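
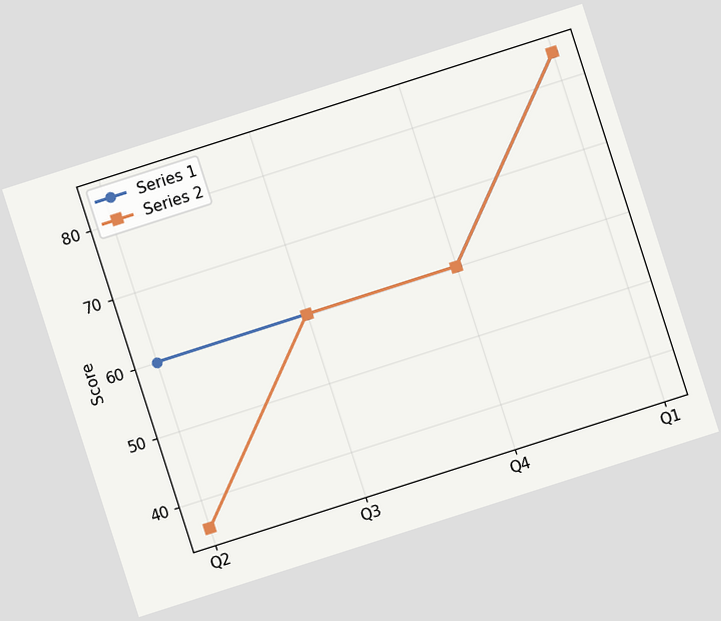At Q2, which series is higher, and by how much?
The chart is tilted about 18° counter-clockwise. At Q2, Series 1 sits above the other line by 24.

Series 1, by 24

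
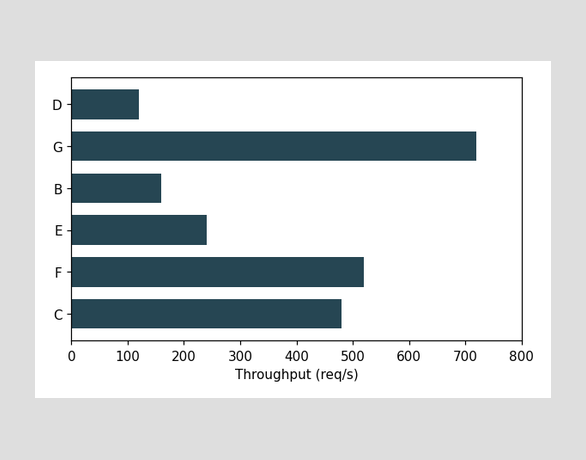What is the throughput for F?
520req/s

Reading along the chart's x-axis, the F bar reaches 520req/s.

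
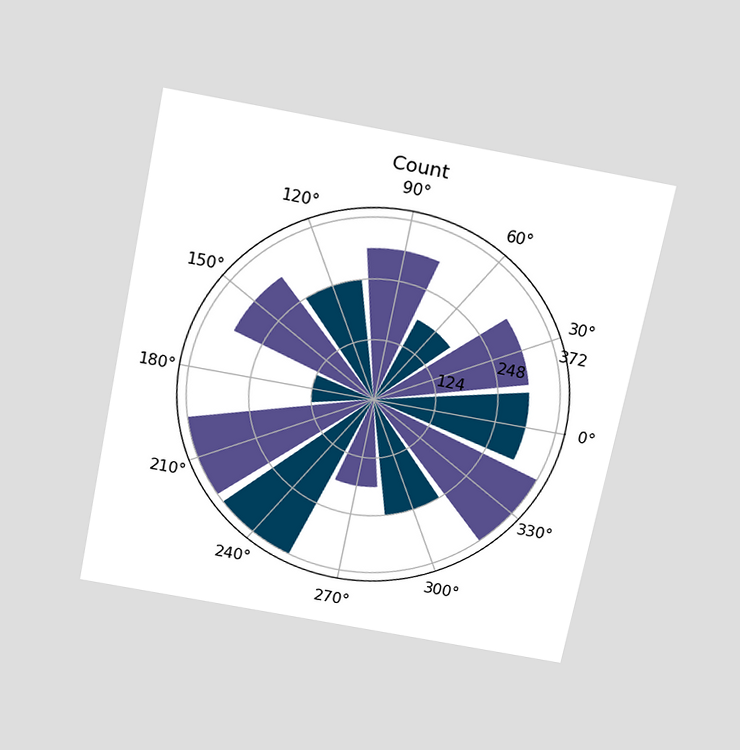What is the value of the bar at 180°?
The chart is tilted about 11° clockwise and viewed slightly from above. The bar at 180° reaches 124 on the radial axis.

124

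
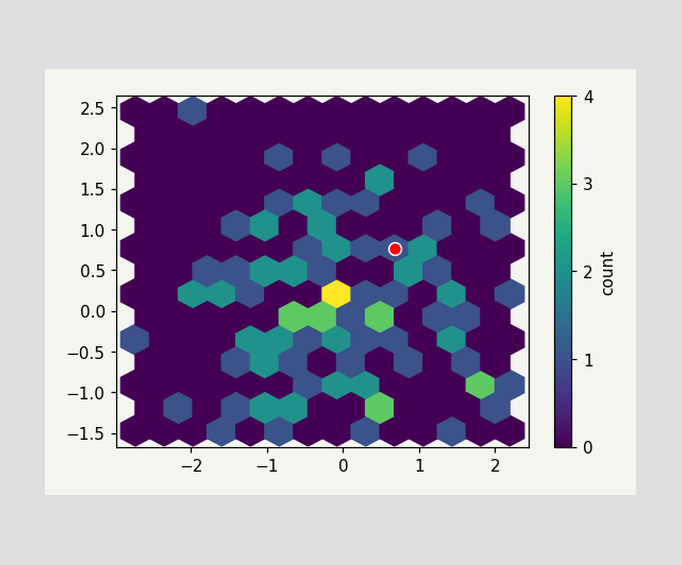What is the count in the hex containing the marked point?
1

The marked hex reads 1 on the colorbar.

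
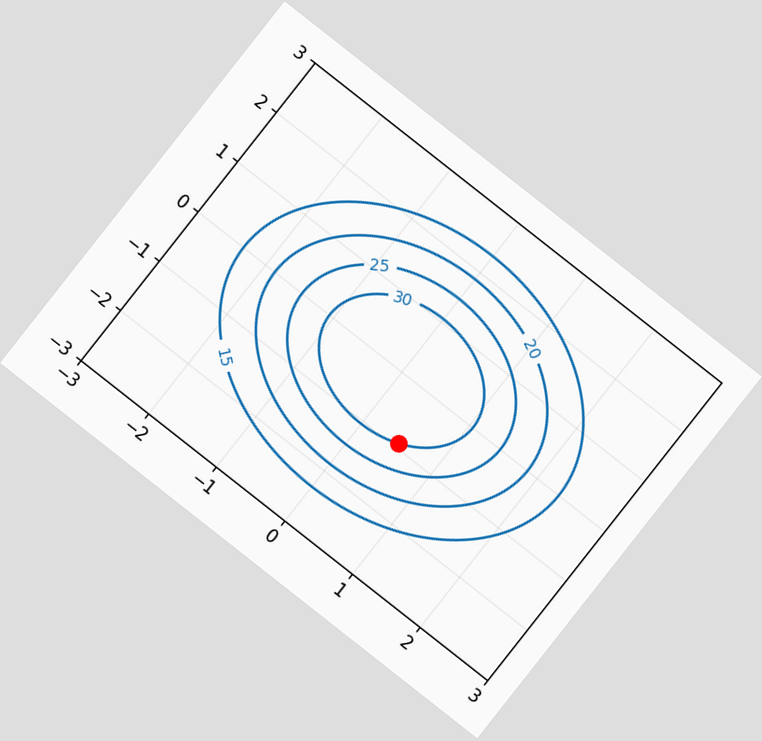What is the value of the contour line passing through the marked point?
The chart is tilted about 38° clockwise. The marked point sits on the contour labelled 30.

30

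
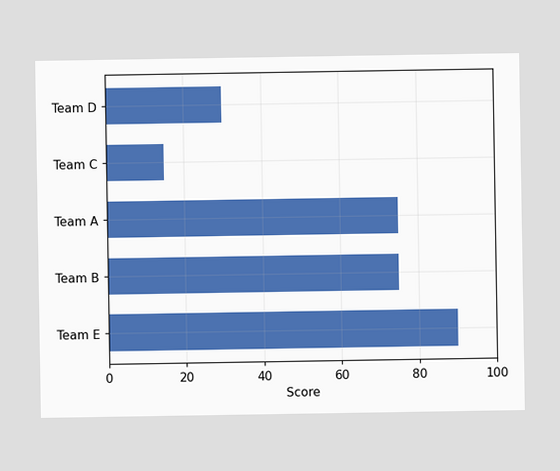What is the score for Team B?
Reading along the chart's x-axis, the Team B bar reaches 75.

75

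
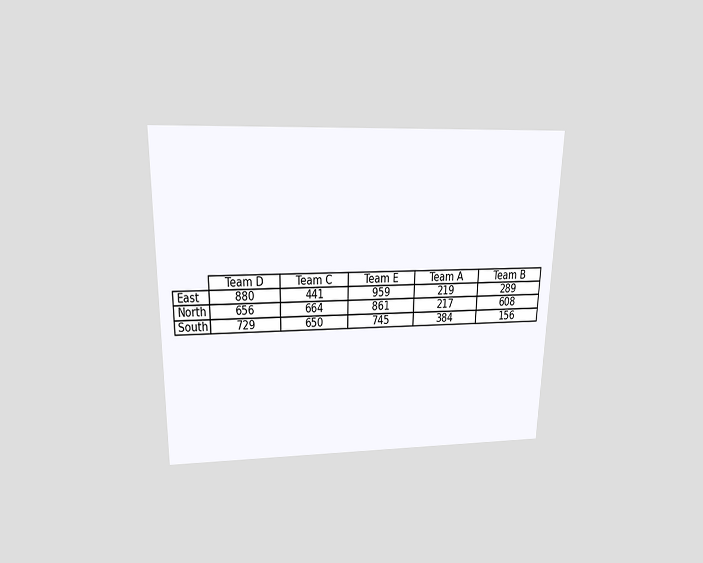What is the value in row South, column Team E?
The chart is viewed slightly from above. The (South, Team E) cell reads 745.

745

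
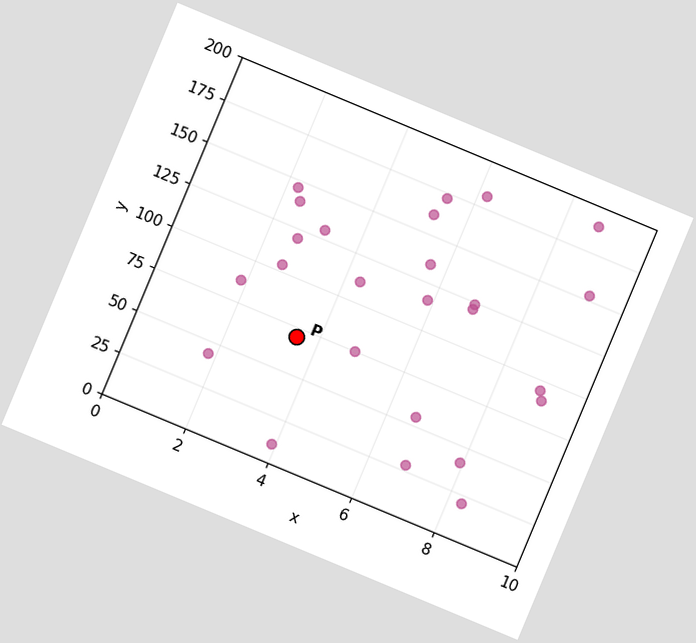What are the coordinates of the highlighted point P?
(3.5, 70)

The chart is tilted about 23° clockwise. Following the gridlines from P to each axis, P sits at (3.5, 70).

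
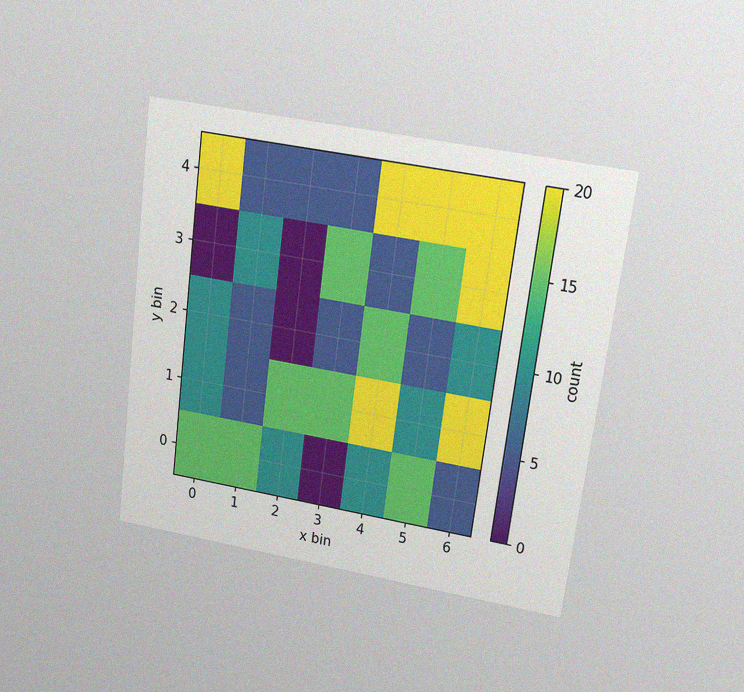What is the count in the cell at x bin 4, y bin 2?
The chart is tilted about 7° clockwise and viewed at a slight angle, with some photo noise. Matching the cell (4, 2) against the colorbar gives 15.

15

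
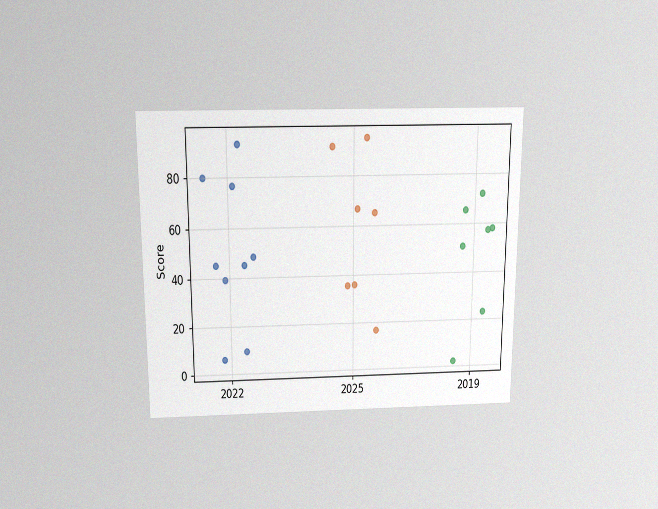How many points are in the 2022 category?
9

The chart is viewed slightly from above, with some photo noise. Counting the markers in the 2022 column gives 9.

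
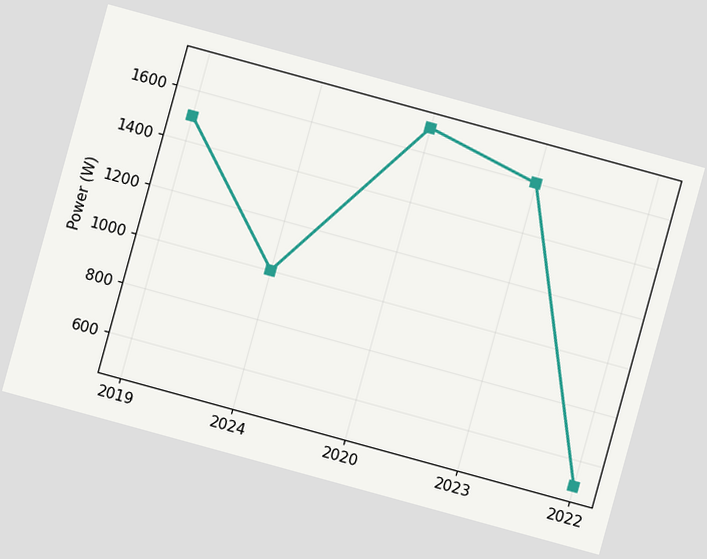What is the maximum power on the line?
1700W

The chart is tilted about 15° clockwise. The highest point is at 2020, and reading across to the y-axis gives 1700W.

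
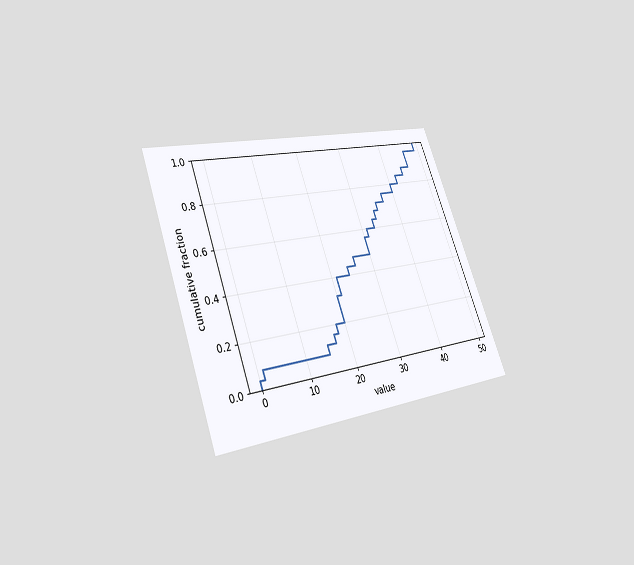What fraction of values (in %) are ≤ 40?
80%

The chart is tilted about 20° counter-clockwise and viewed at a slight angle. At x=40 the ECDF step is at 80%.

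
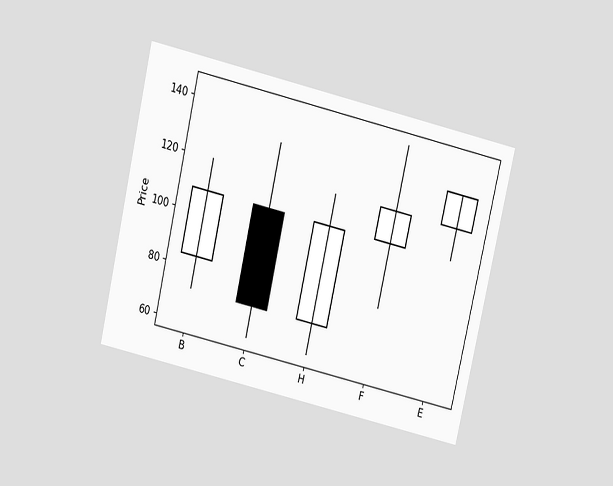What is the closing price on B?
108

The chart is tilted about 13° clockwise and viewed slightly from above. The B candle closes at 108.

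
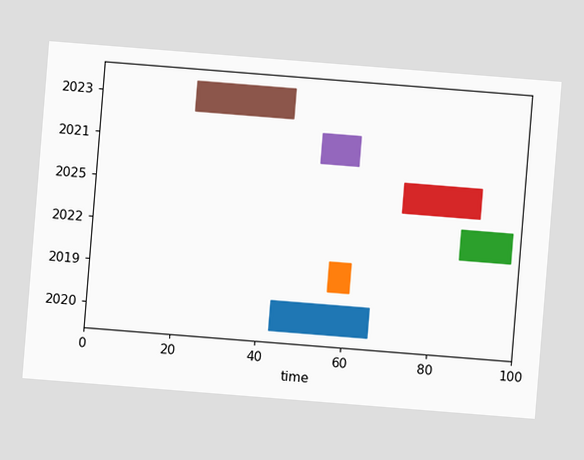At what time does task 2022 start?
The chart is tilted about 5° clockwise. The 2022 bar begins at t=86.

86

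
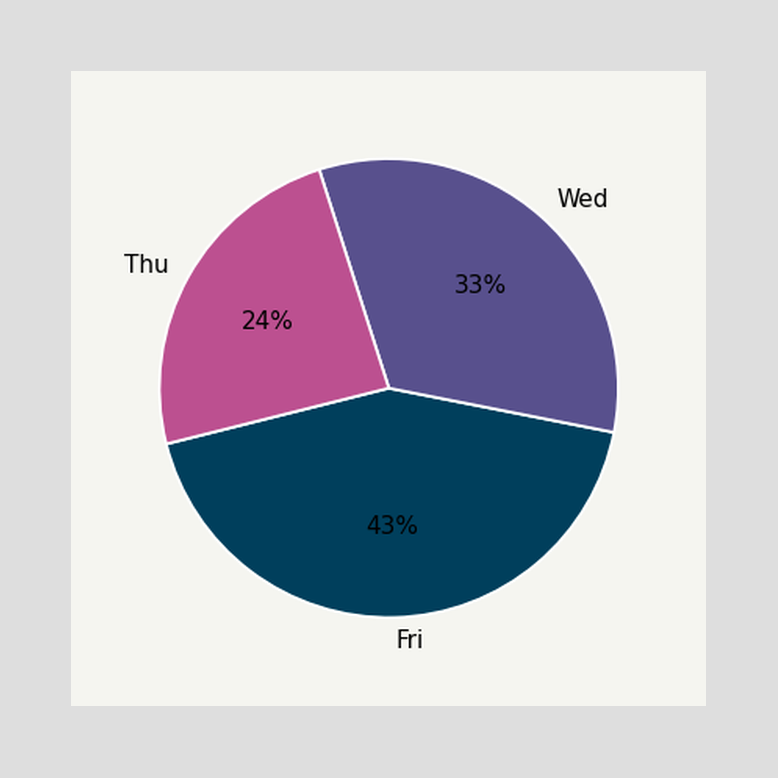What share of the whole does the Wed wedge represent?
33%

The Wed slice takes up 33% of the pie.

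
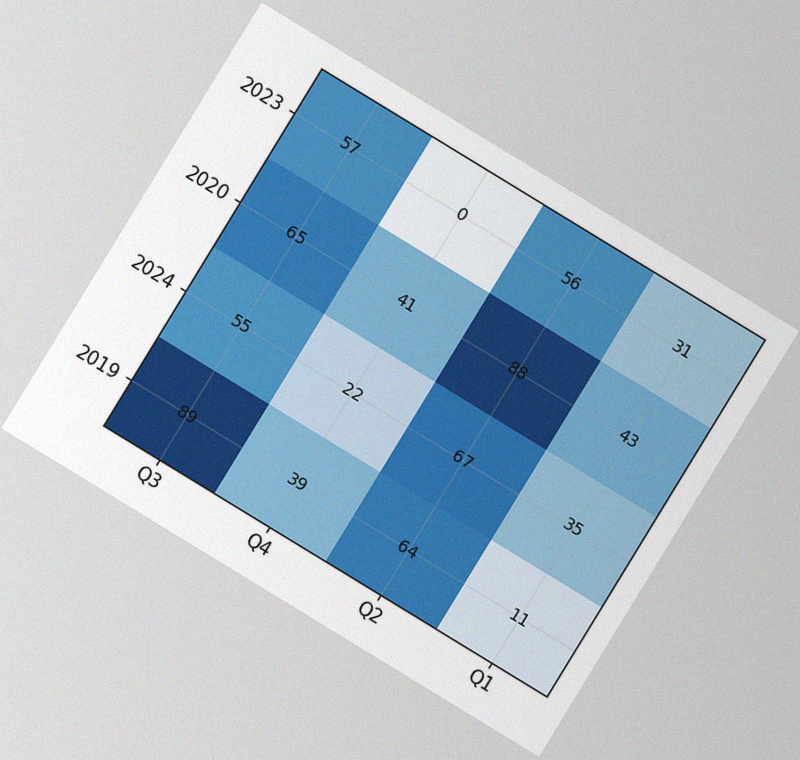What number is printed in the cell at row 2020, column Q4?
41

The chart is tilted about 31° clockwise, with some photo noise. The (2020, Q4) cell reads 41.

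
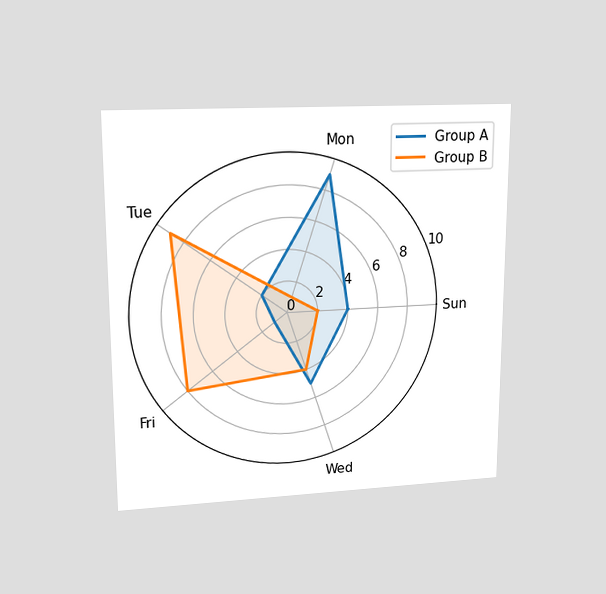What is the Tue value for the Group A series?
2

The chart is viewed at a slight angle. On the Tue axis, Group A reaches 2.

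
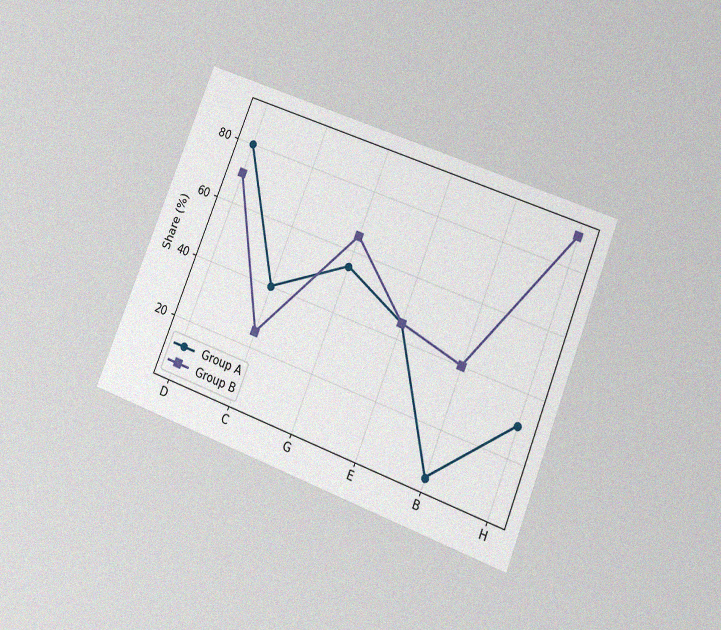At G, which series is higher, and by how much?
Group B, by 10%

The chart is tilted about 21° clockwise and viewed at a slight angle, with some photo noise. At G, Group B sits above the other line by 10%.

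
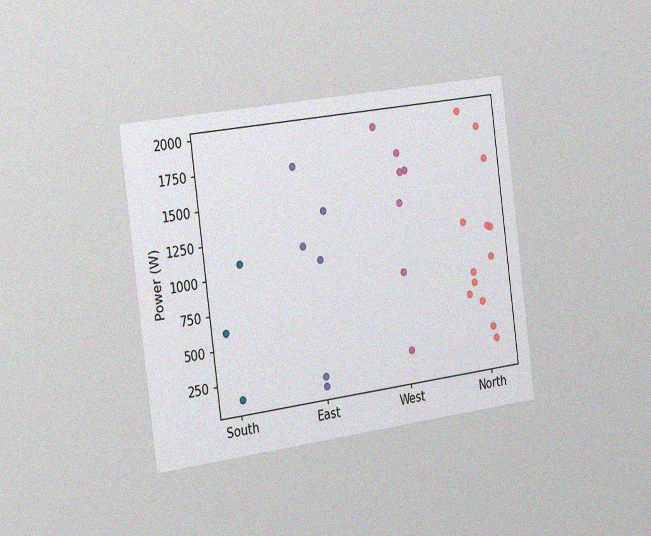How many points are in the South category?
The chart is tilted about 7° counter-clockwise and viewed slightly from the left, with some photo noise. Counting the markers in the South column gives 3.

3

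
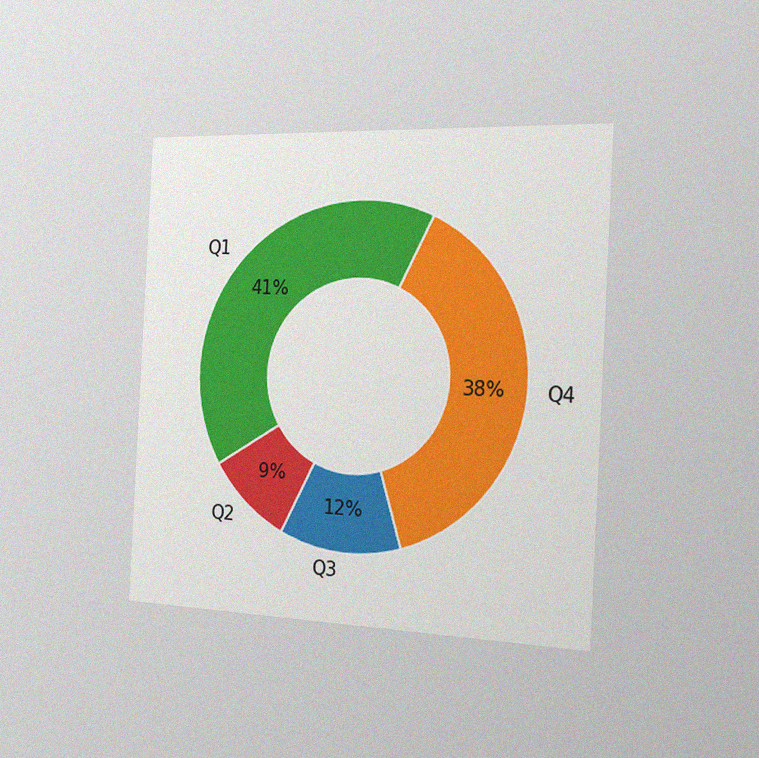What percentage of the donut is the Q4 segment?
38%

The chart is tilted about 3° clockwise and viewed slightly from the right, with some photo noise. The Q4 segment takes up 38% of the ring.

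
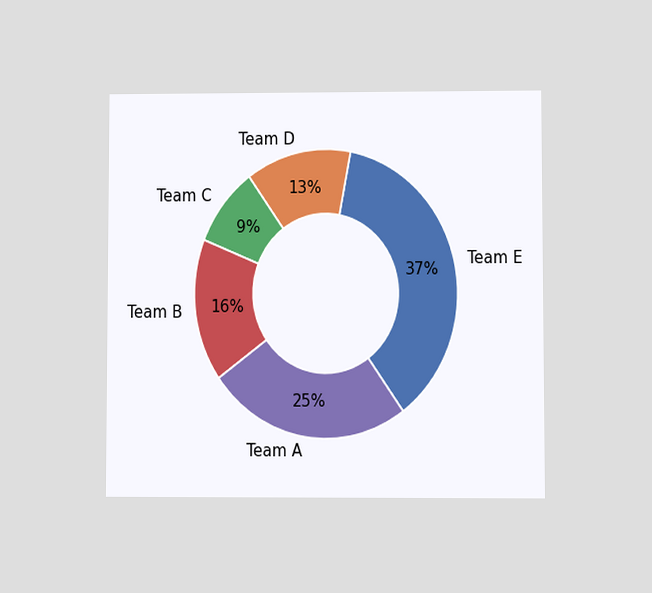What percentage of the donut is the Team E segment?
37%

The chart is viewed at a slight angle. The Team E segment takes up 37% of the ring.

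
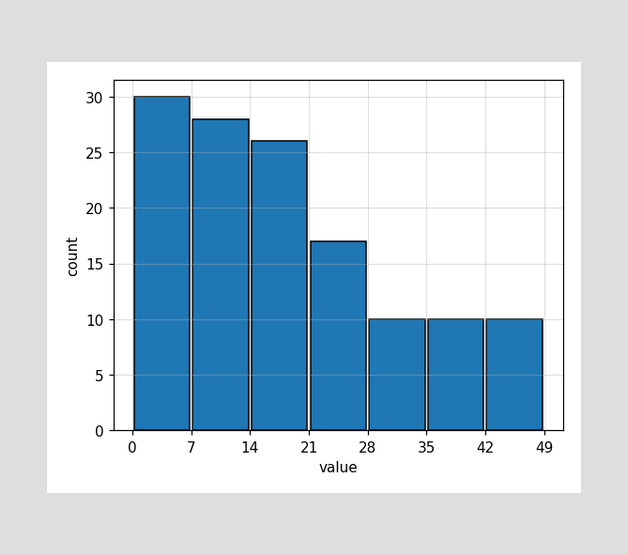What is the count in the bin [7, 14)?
The [7, 14) bin has height 28.

28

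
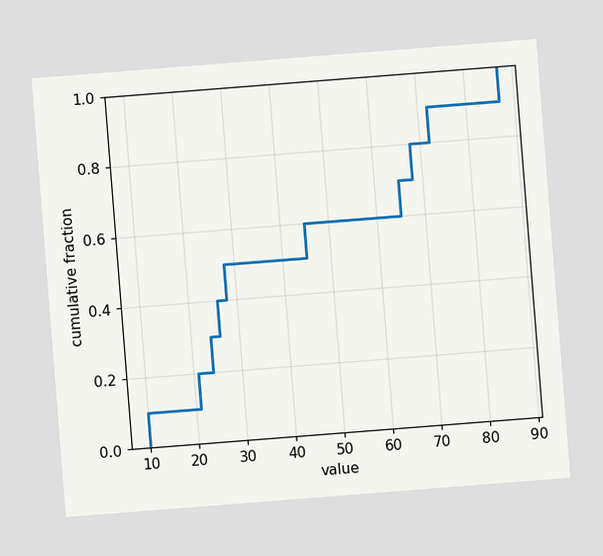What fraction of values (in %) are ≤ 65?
70%

The chart is tilted about 4° counter-clockwise. At x=65 the ECDF step is at 70%.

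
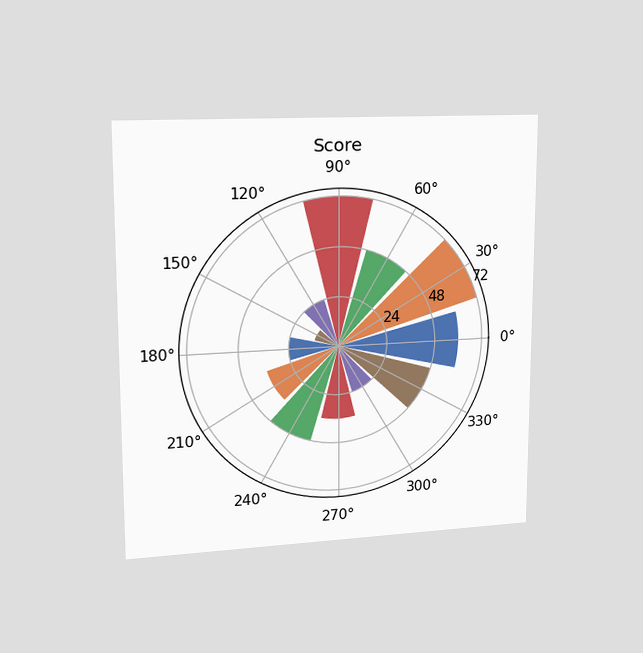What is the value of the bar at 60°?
The chart is viewed slightly from the left. The bar at 60° reaches 48 on the radial axis.

48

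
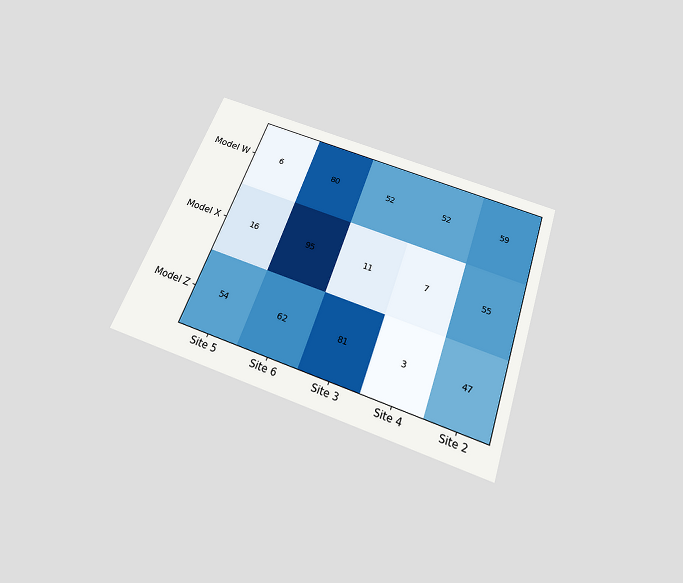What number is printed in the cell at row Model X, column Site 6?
95

The chart is tilted about 20° clockwise and viewed slightly from below. The (Model X, Site 6) cell reads 95.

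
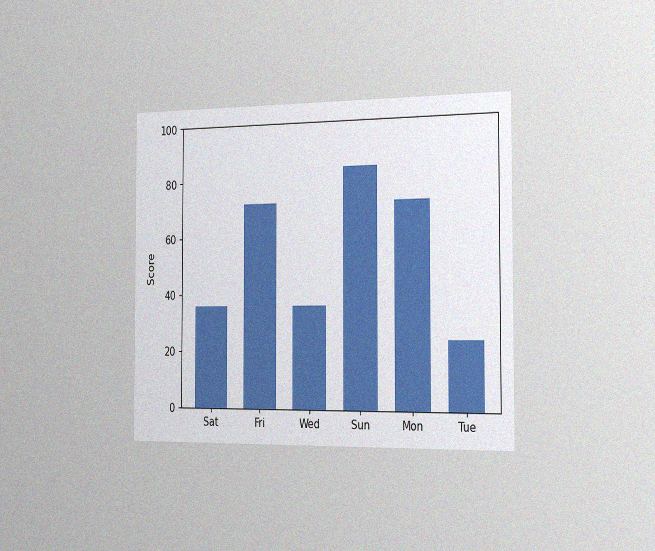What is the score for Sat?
36

The chart is viewed slightly from the right, with some photo noise. Reading along the chart's y-axis, the Sat bar reaches 36.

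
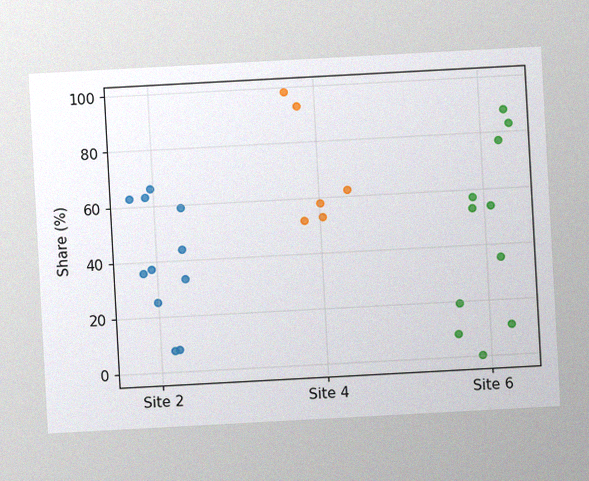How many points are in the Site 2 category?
The chart is tilted about 3° counter-clockwise, with some photo noise. Counting the markers in the Site 2 column gives 11.

11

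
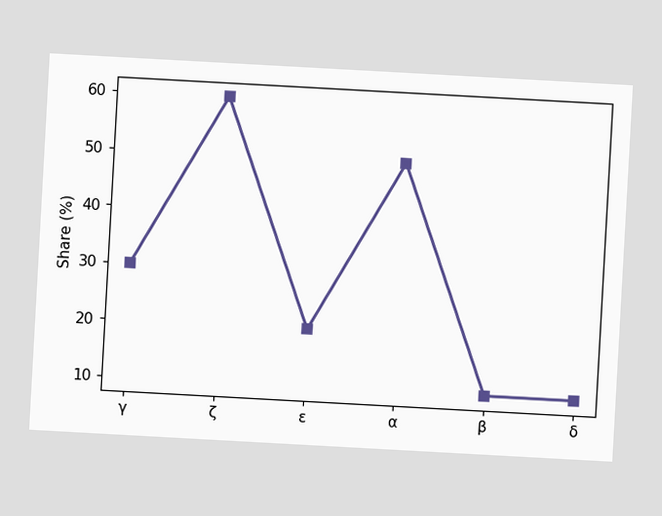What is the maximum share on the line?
The chart is tilted about 3° clockwise. The highest point is at ζ, and reading across to the y-axis gives 60%.

60%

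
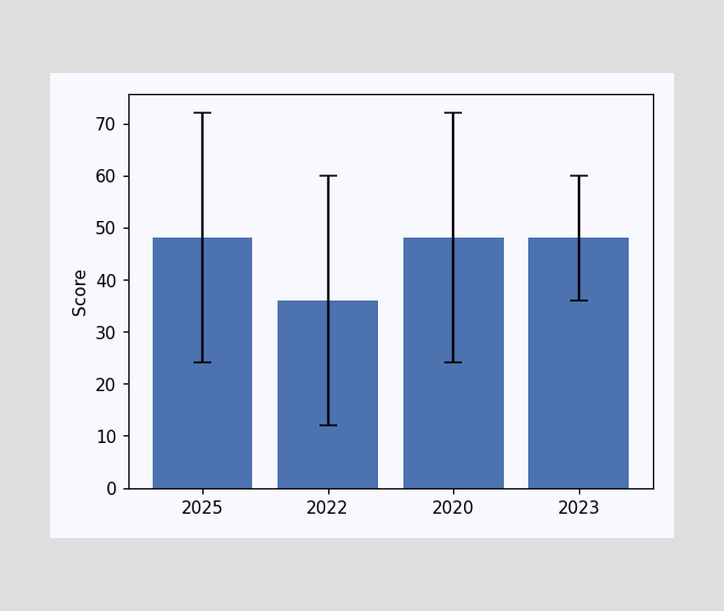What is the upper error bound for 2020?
The 2020 bar's upper whisker reaches 72.

72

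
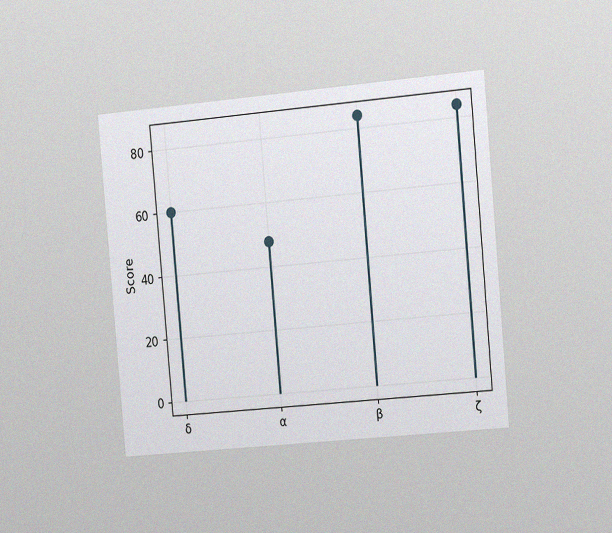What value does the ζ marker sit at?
The chart is tilted about 5° counter-clockwise and viewed slightly from the right, with some photo noise. The ζ marker sits at 84.

84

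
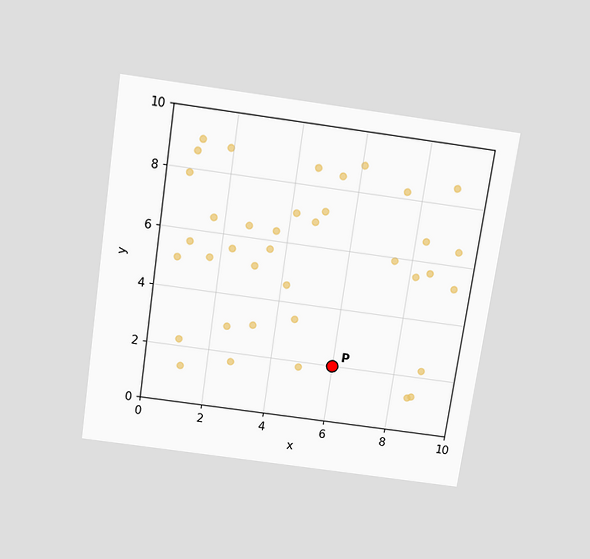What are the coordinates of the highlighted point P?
(6, 2)

The chart is tilted about 8° clockwise and viewed slightly from above. Following the gridlines from P to each axis, P sits at (6, 2).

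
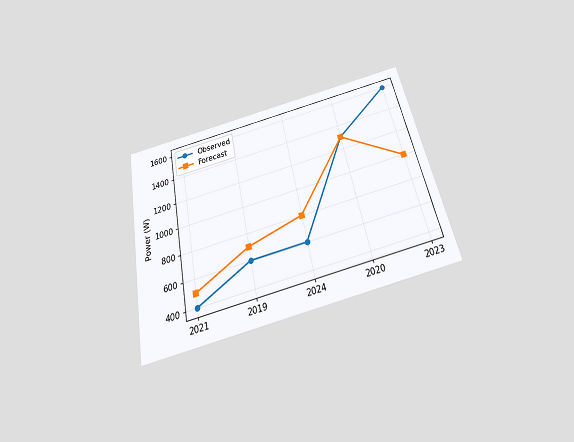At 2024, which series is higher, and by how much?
The chart is tilted about 12° counter-clockwise and viewed slightly from below. At 2024, Forecast sits above the other line by 200W.

Forecast, by 200W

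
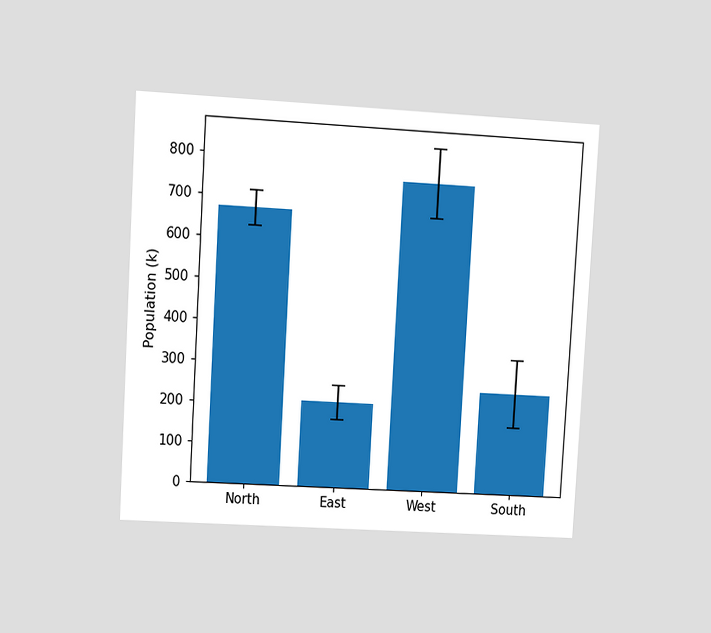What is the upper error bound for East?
252k

The chart is tilted about 3° clockwise and viewed at a slight angle. The East bar's upper whisker reaches 252k.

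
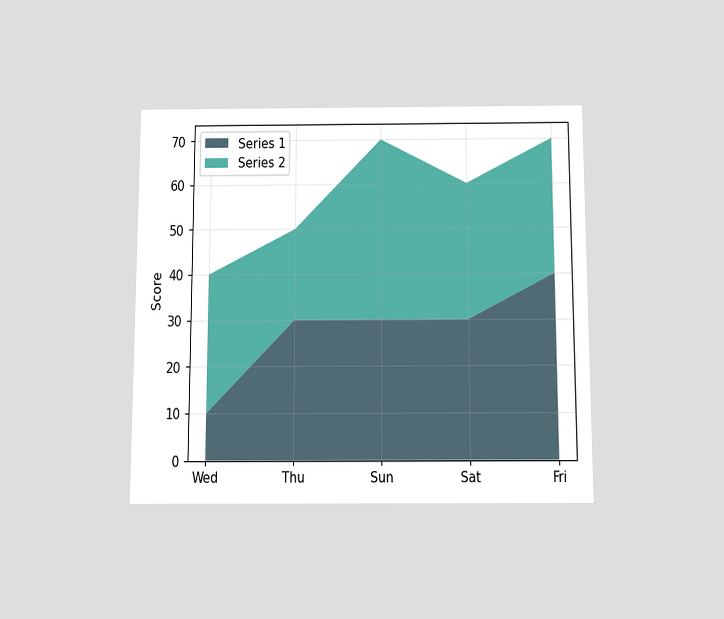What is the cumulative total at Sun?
70

The chart is viewed slightly from below. The stacked total at Sun reaches 70.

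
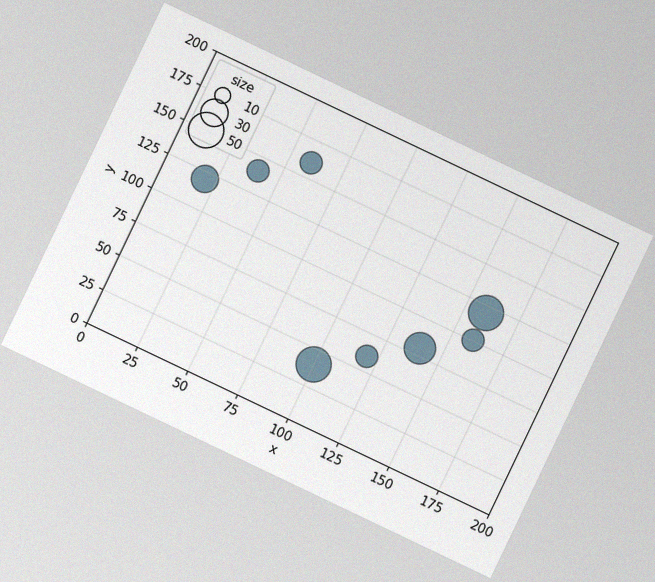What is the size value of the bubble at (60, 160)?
The chart is tilted about 25° clockwise, with some photo noise. Matching the bubble at (60, 160) against the size legend gives 20.

20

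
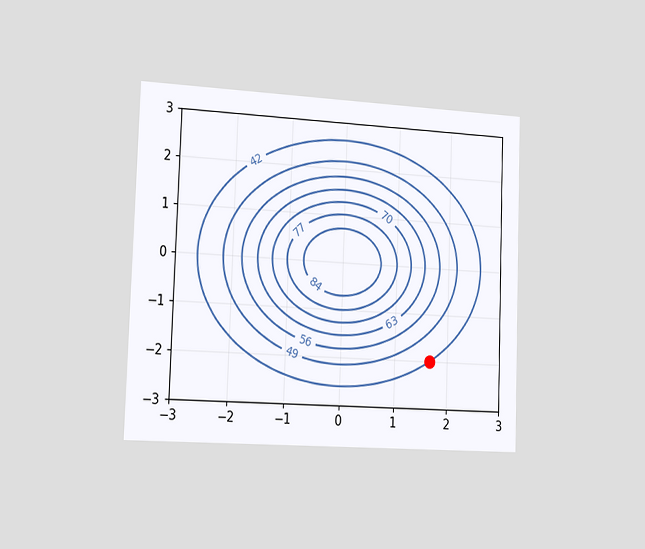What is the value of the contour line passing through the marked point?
42

The chart is tilted about 2° clockwise and viewed slightly from the left. The marked point sits on the contour labelled 42.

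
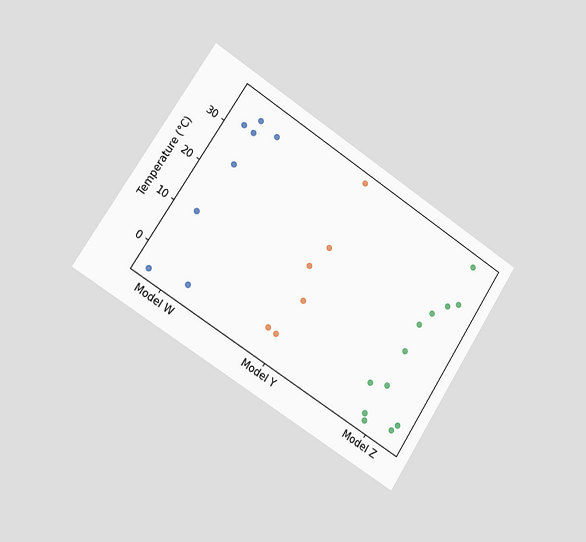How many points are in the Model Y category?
6

The chart is tilted about 33° clockwise and viewed slightly from the left. Counting the markers in the Model Y column gives 6.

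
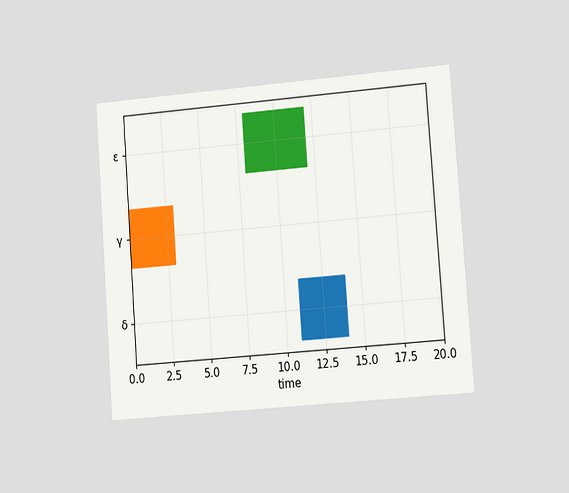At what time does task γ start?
0

The chart is tilted about 4° counter-clockwise and viewed slightly from the right. The γ bar begins at t=0.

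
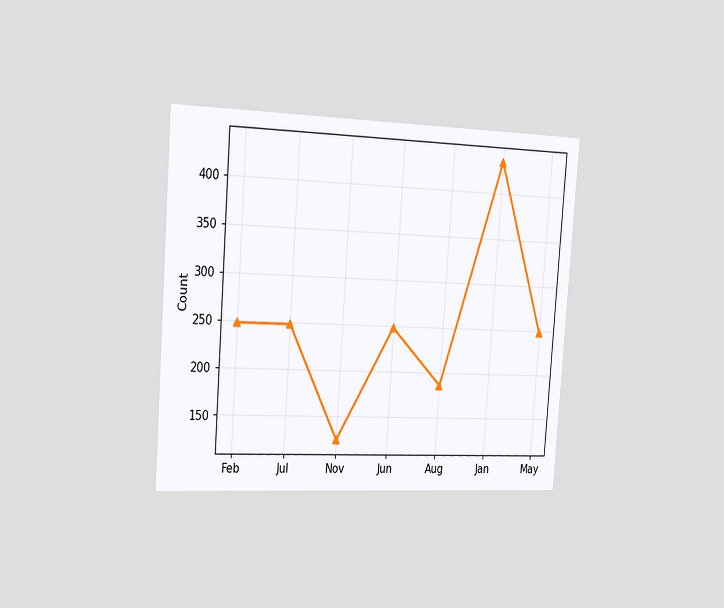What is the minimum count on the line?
The chart is tilted about 4° clockwise and viewed slightly from the left. The lowest point is at Nov, and reading across to the y-axis gives 124.

124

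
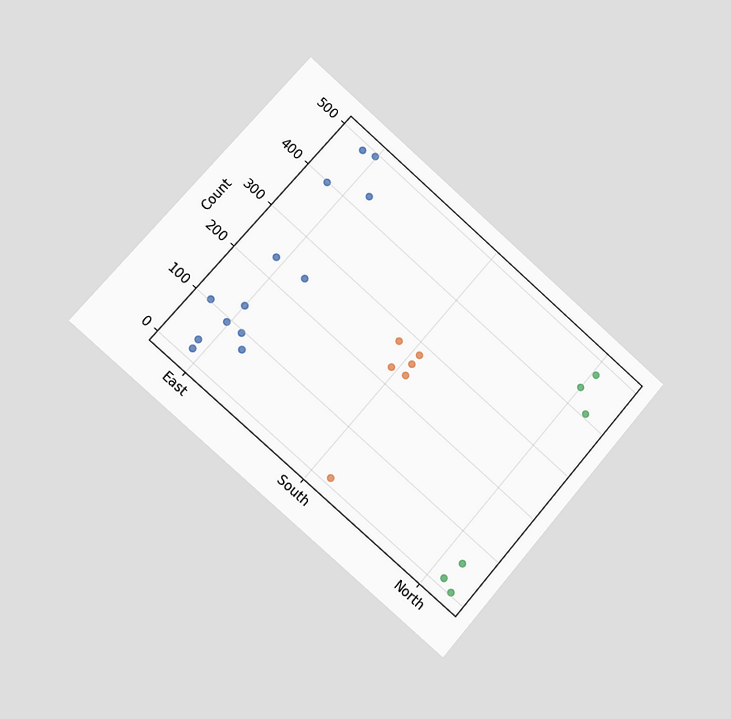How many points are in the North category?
6

The chart is tilted about 41° clockwise and viewed slightly from the left. Counting the markers in the North column gives 6.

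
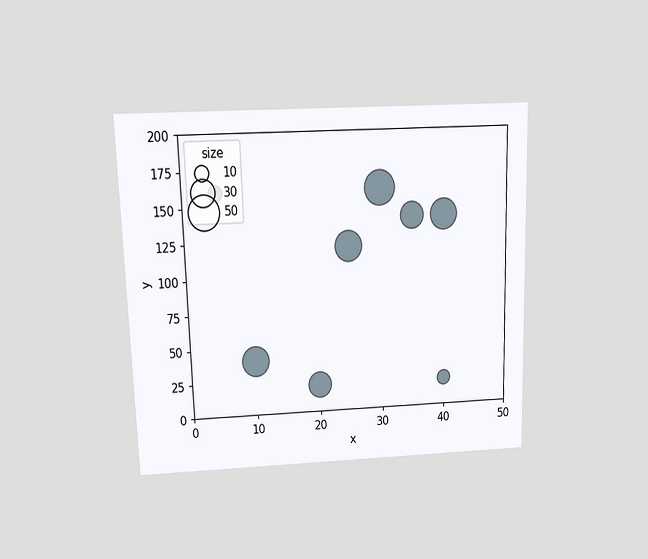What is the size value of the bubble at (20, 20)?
30

The chart is viewed slightly from above. Matching the bubble at (20, 20) against the size legend gives 30.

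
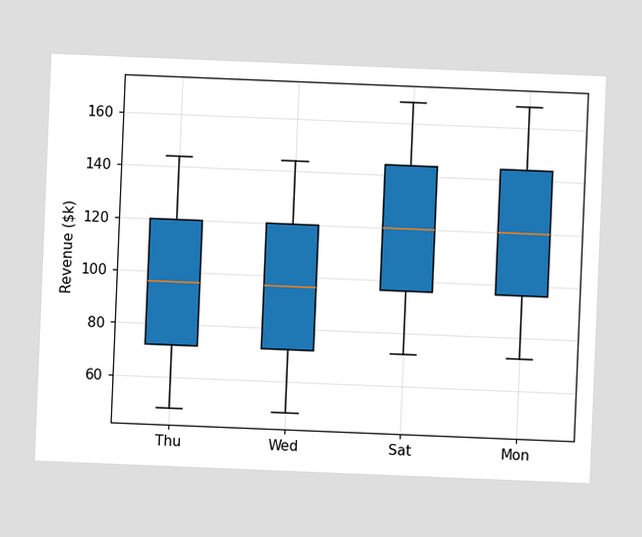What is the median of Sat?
The chart is tilted about 2° clockwise. The median line in the Sat box sits at $120k.

$120k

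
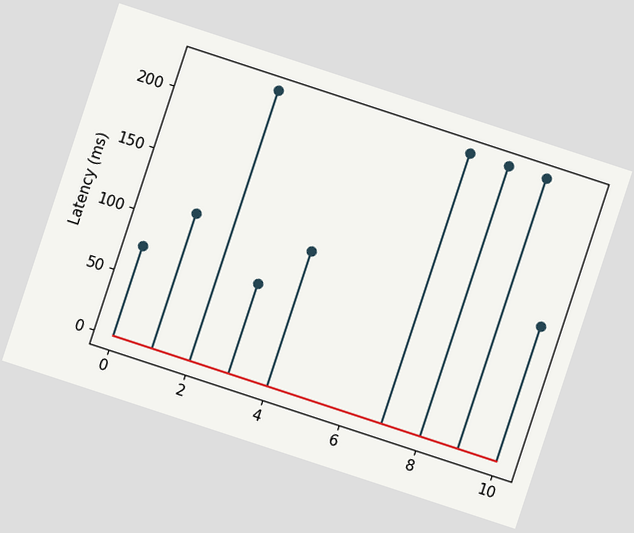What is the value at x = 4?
111ms

The chart is tilted about 18° clockwise. The stem at x=4 reaches 111ms.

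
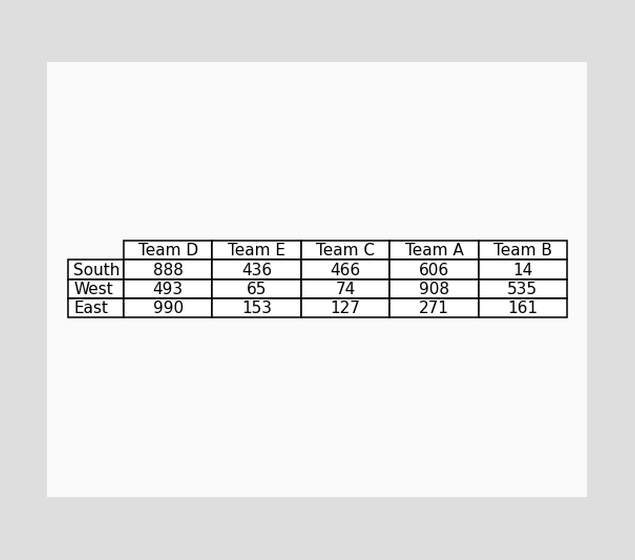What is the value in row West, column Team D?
The (West, Team D) cell reads 493.

493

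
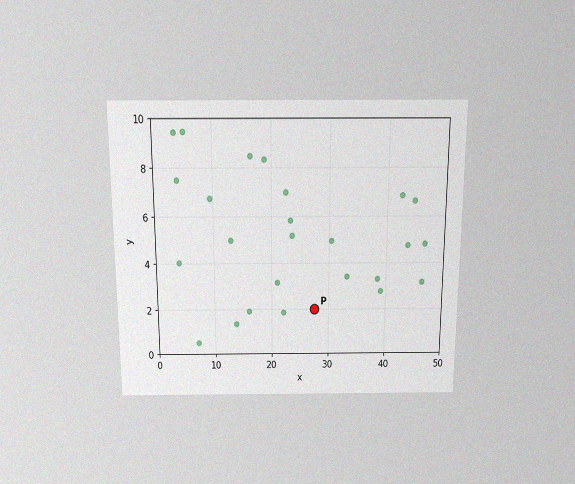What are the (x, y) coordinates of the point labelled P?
The chart is viewed slightly from above, with some photo noise. Following the gridlines from P to each axis, P sits at (27.5, 2).

(27.5, 2)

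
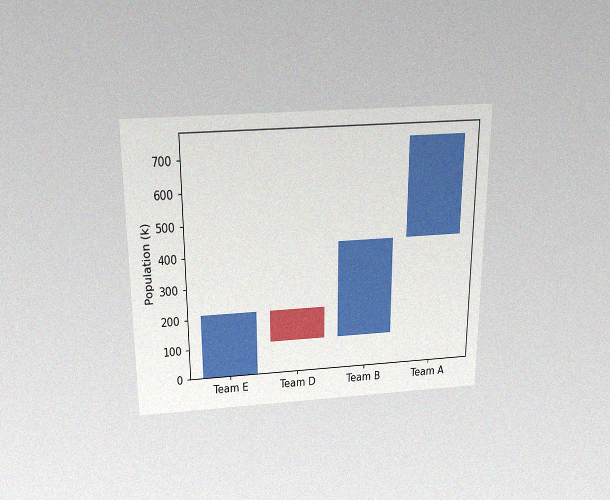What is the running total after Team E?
212k

The chart is viewed slightly from above, with some photo noise. After Team E the running total reaches 212k.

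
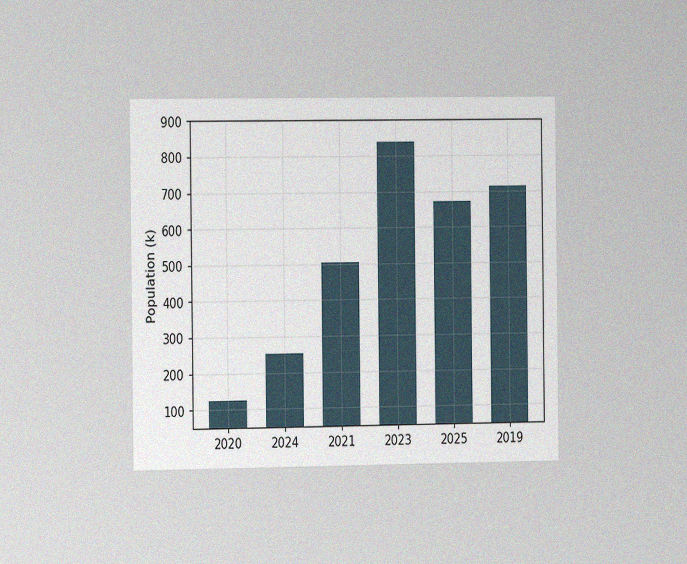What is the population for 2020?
The chart is viewed slightly from the left, with some photo noise. Reading along the chart's y-axis, the 2020 bar reaches 126k.

126k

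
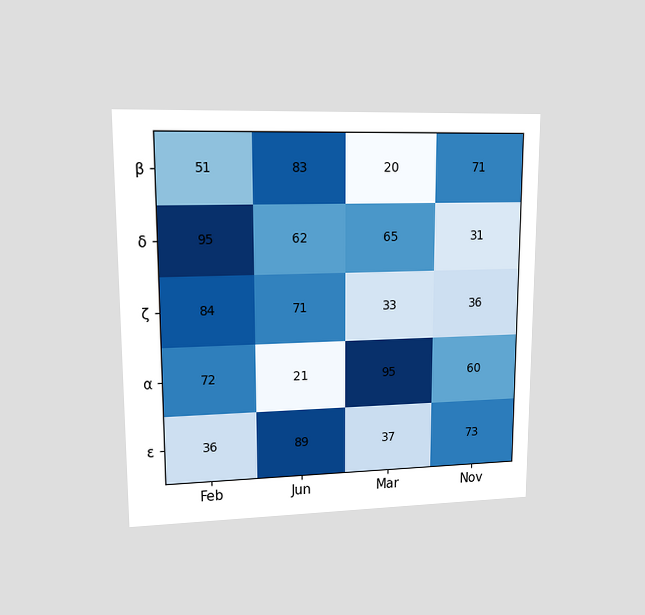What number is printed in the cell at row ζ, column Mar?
The chart is viewed at a slight angle. The (ζ, Mar) cell reads 33.

33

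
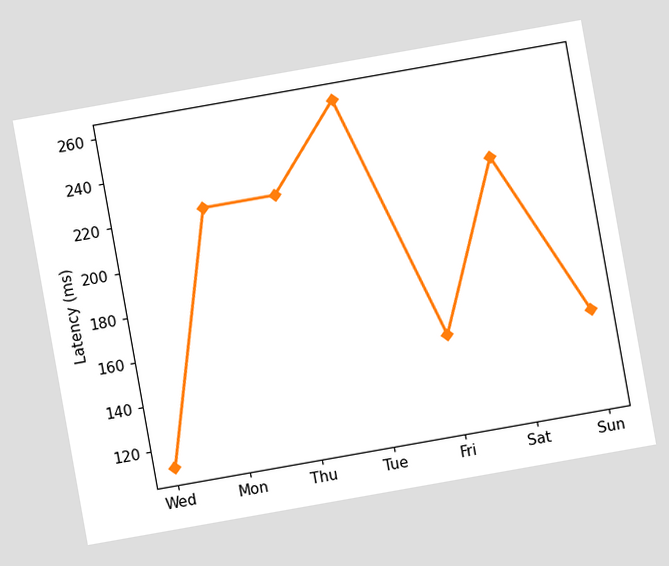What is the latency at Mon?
The chart is tilted about 10° counter-clockwise. At Mon, the line is at 222ms.

222ms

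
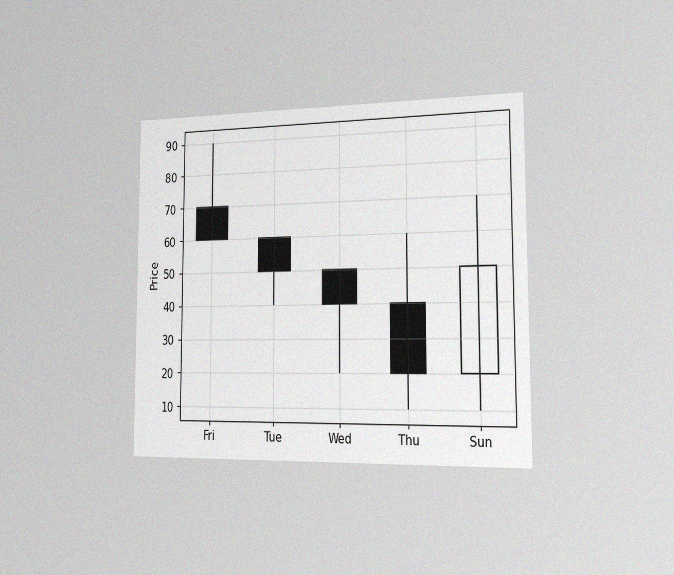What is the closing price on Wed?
The chart is viewed slightly from the right, with some photo noise. The Wed candle closes at 40.

40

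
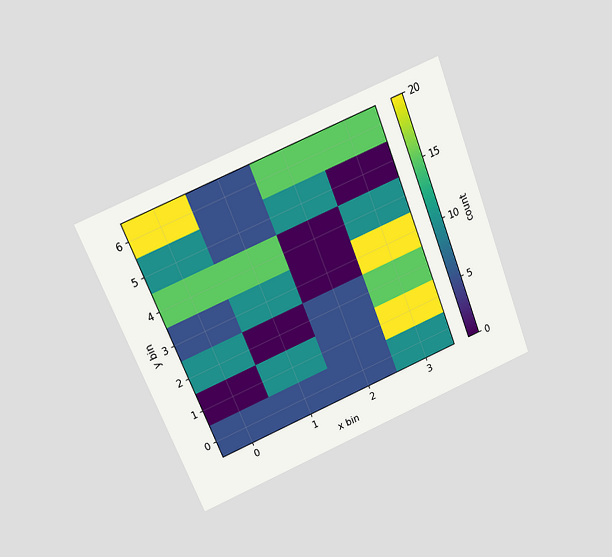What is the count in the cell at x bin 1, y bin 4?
15

The chart is tilted about 22° counter-clockwise and viewed at a slight angle. Matching the cell (1, 4) against the colorbar gives 15.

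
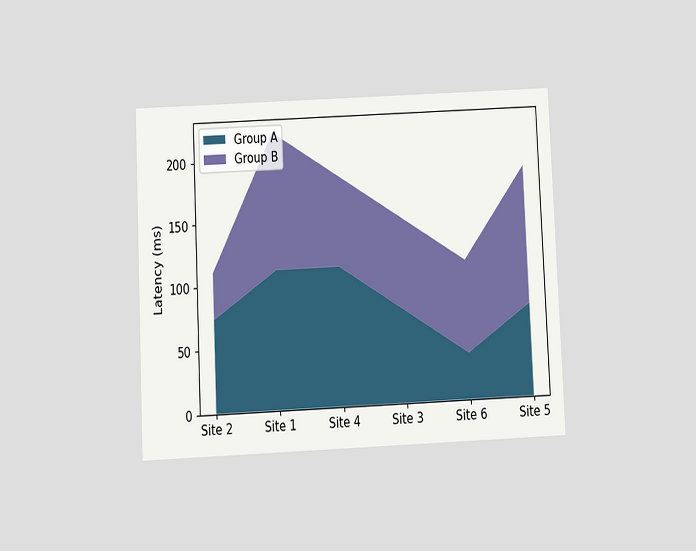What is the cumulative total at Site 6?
The chart is tilted about 3° counter-clockwise and viewed at a slight angle. The stacked total at Site 6 reaches 111ms.

111ms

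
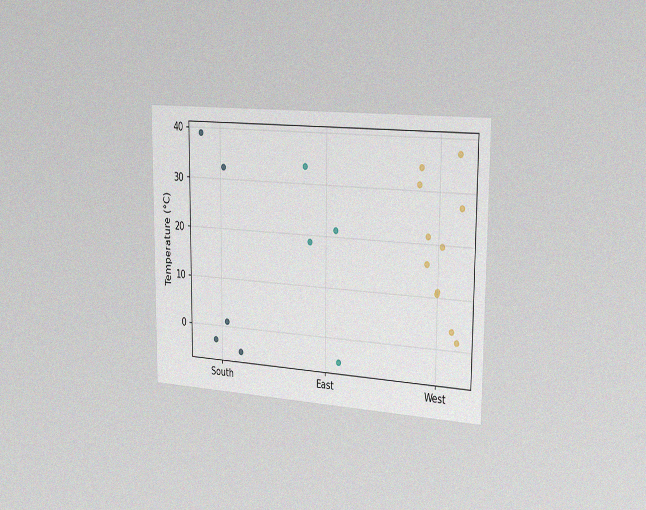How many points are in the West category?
11

The chart is viewed slightly from the right, with some photo noise. Counting the markers in the West column gives 11.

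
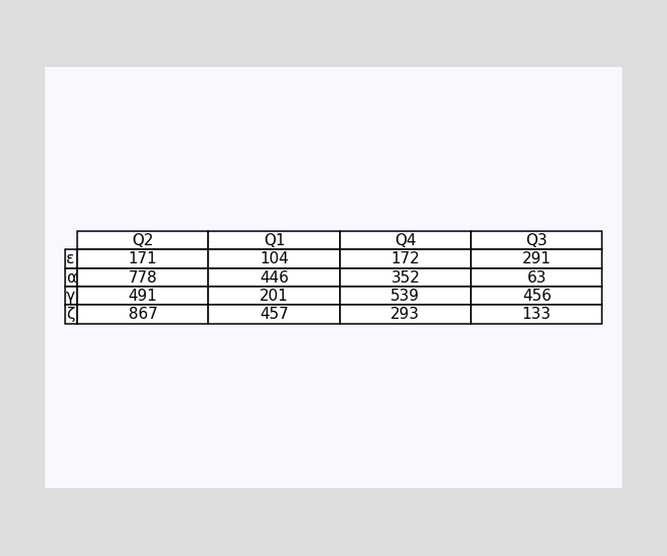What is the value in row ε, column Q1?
104

The (ε, Q1) cell reads 104.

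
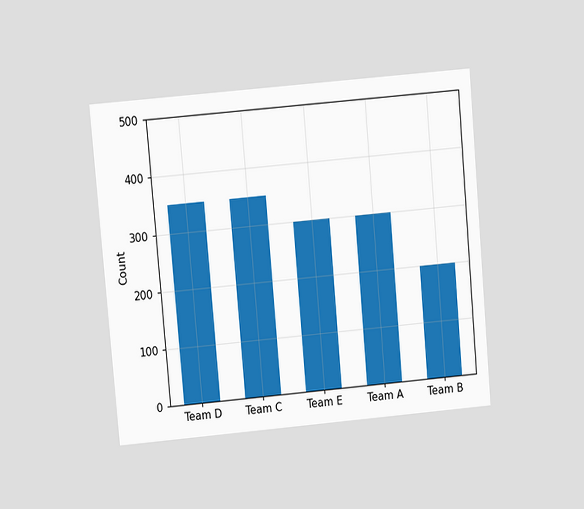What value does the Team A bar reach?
The chart is tilted about 5° counter-clockwise and viewed at a slight angle. Reading along the chart's y-axis, the Team A bar reaches 300.

300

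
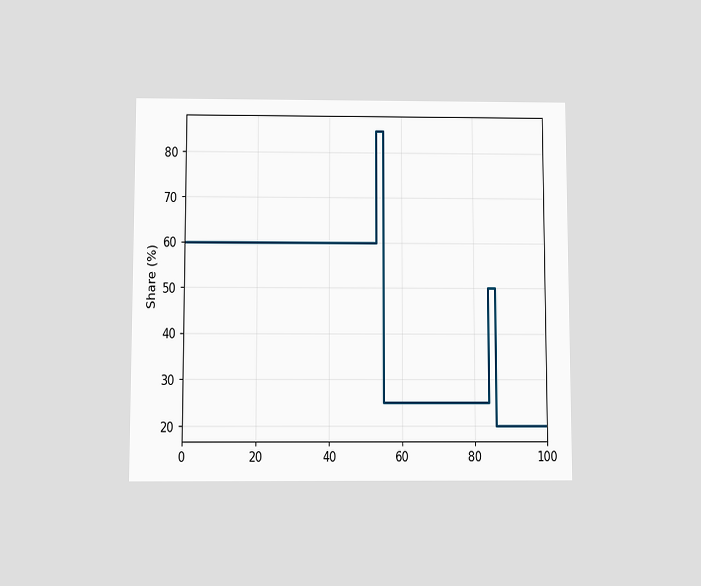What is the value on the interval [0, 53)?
60%

The chart is viewed slightly from below. On [0, 53) the step sits at 60%.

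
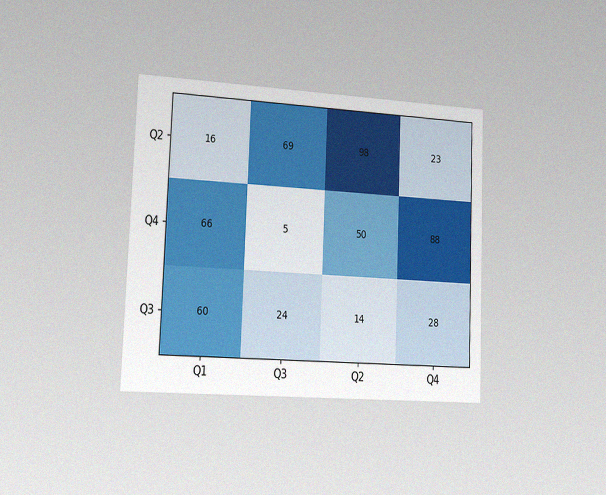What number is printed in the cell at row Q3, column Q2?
14

The chart is tilted about 2° clockwise and viewed slightly from the left, with some photo noise. The (Q3, Q2) cell reads 14.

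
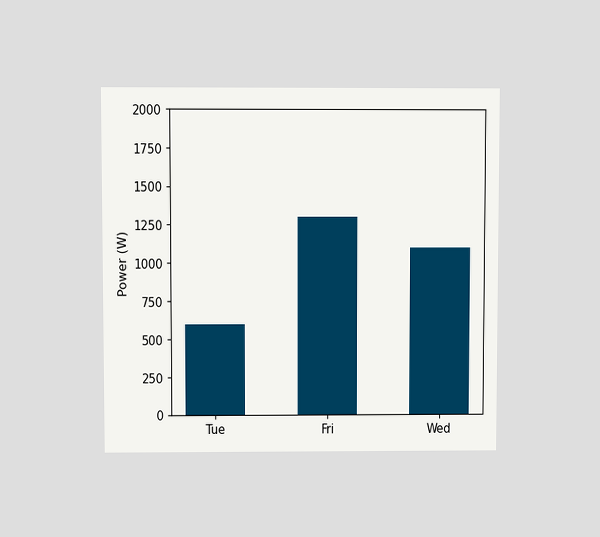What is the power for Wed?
The chart is viewed at a slight angle. Reading along the chart's y-axis, the Wed bar reaches 1100W.

1100W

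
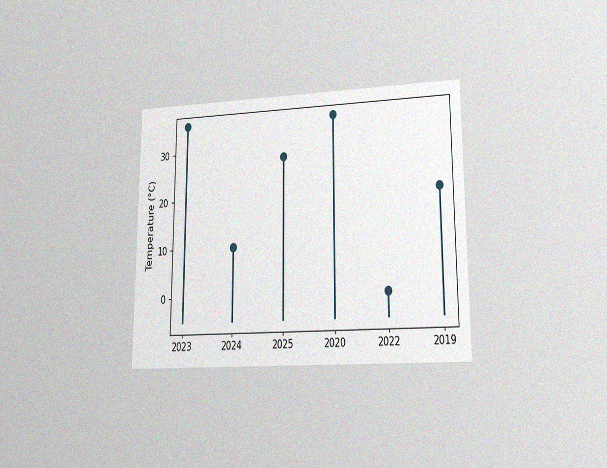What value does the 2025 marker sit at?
28°C

The chart is viewed at a slight angle, with some photo noise. The 2025 marker sits at 28°C.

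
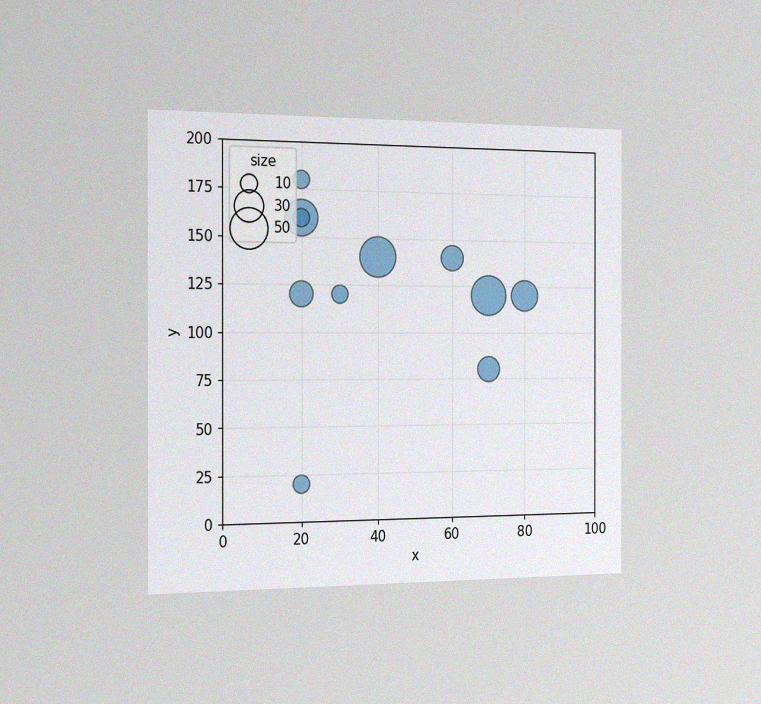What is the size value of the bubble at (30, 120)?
10

The chart is viewed slightly from the left, with some photo noise. Matching the bubble at (30, 120) against the size legend gives 10.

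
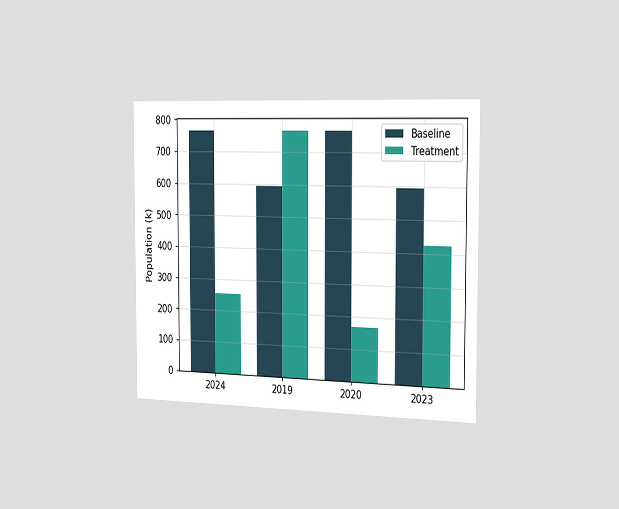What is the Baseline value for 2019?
The chart is viewed slightly from the right. The Baseline bar at 2019 reaches 595k on the y-axis.

595k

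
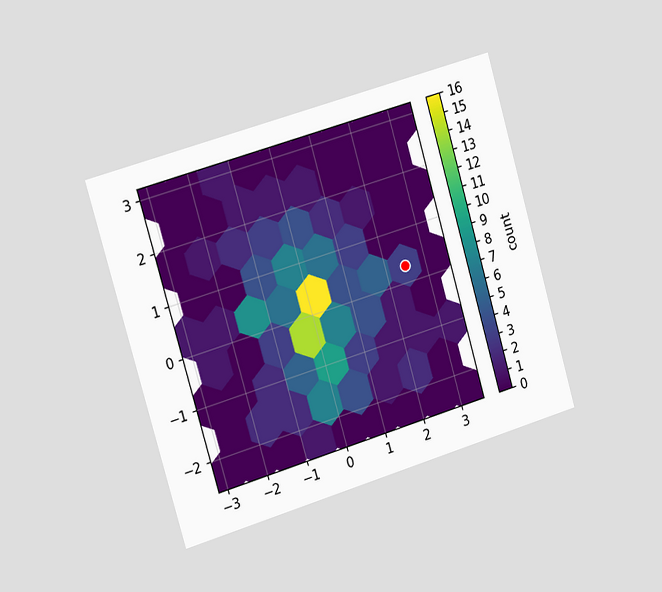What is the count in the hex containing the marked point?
3

The chart is tilted about 16° counter-clockwise and viewed slightly from the left. The marked hex reads 3 on the colorbar.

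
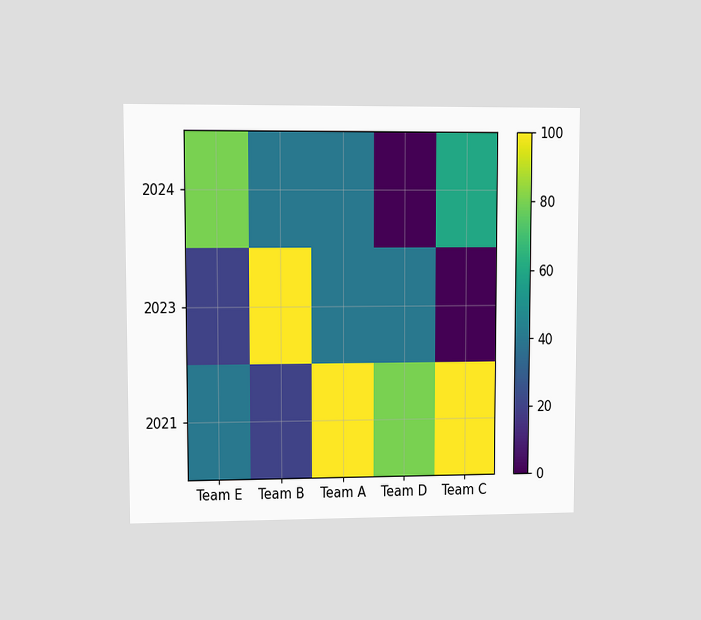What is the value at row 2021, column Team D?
The chart is viewed at a slight angle. Matching cell (2021, Team D) against the colorbar gives 80.

80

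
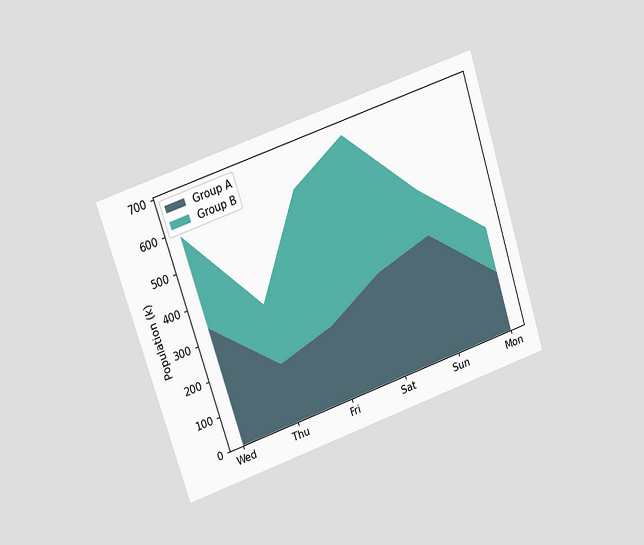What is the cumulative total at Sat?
The chart is tilted about 18° counter-clockwise and viewed at a slight angle. The stacked total at Sat reaches 672k.

672k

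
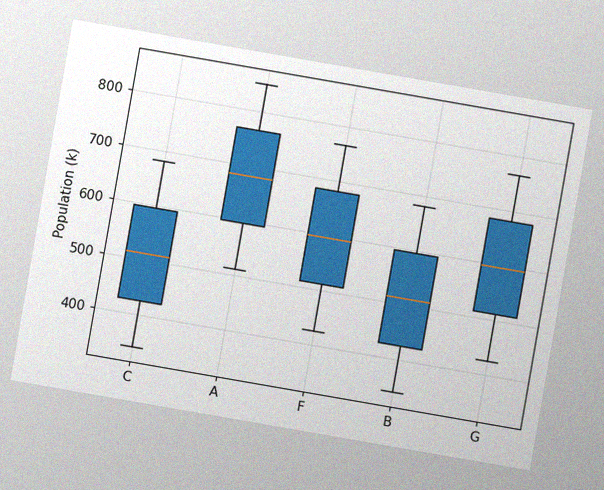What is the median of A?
680k

The chart is tilted about 10° clockwise, with some photo noise. The median line in the A box sits at 680k.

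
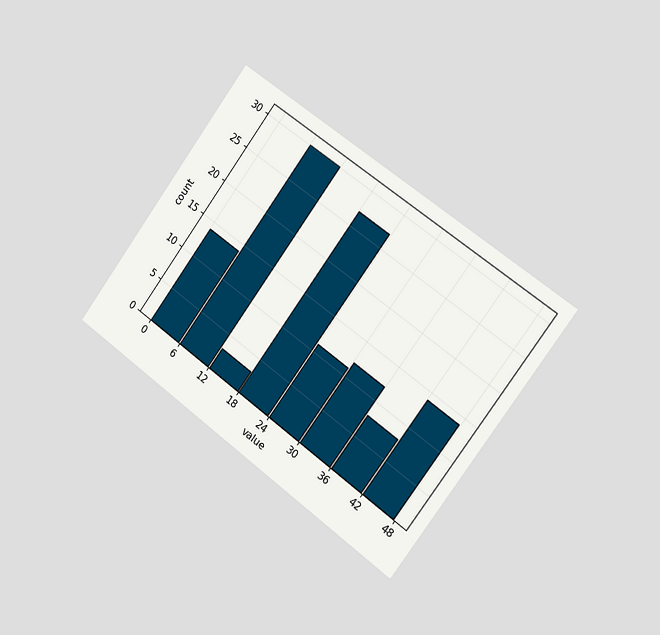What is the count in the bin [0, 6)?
The chart is tilted about 36° clockwise and viewed slightly from the right. The [0, 6) bin has height 14.

14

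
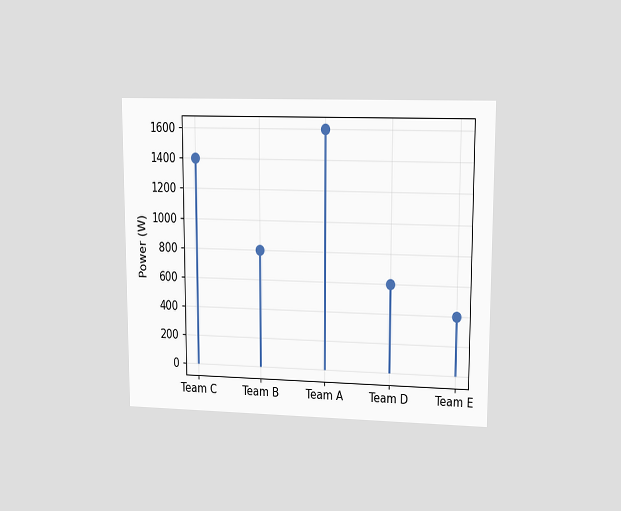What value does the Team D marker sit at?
The chart is viewed at a slight angle. The Team D marker sits at 600W.

600W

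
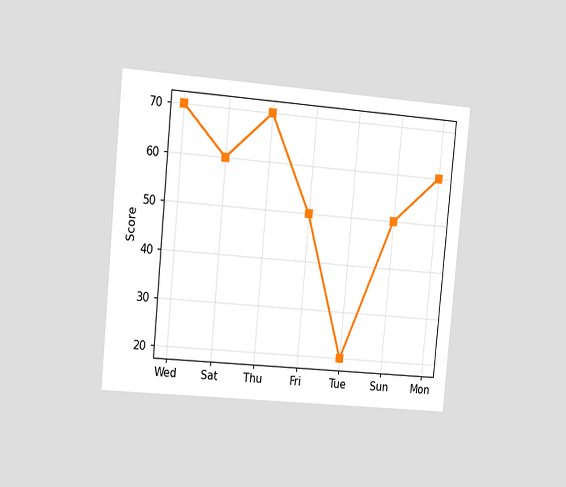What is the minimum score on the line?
20

The chart is tilted about 5° clockwise and viewed slightly from the left. The lowest point is at Tue, and reading across to the y-axis gives 20.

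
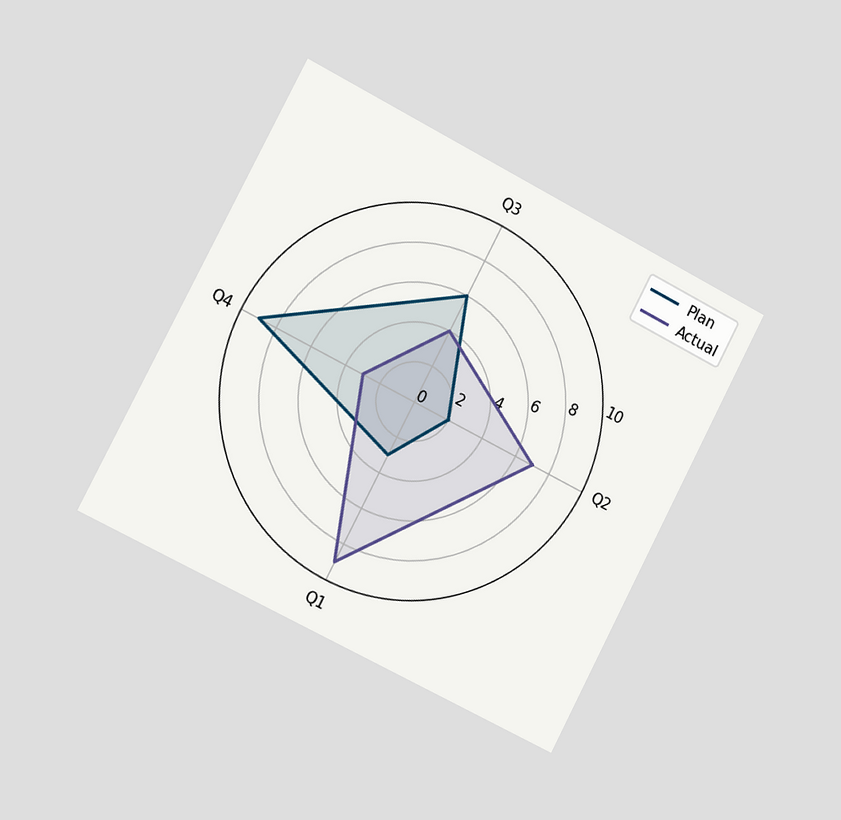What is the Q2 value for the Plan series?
2

The chart is tilted about 27° clockwise and viewed slightly from the left. On the Q2 axis, Plan reaches 2.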